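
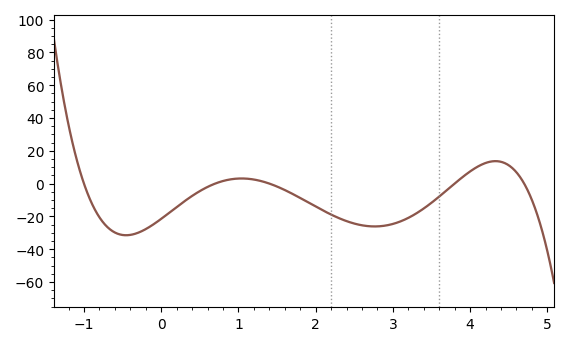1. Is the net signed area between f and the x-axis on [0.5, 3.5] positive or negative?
negative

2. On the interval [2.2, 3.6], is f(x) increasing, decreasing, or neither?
neither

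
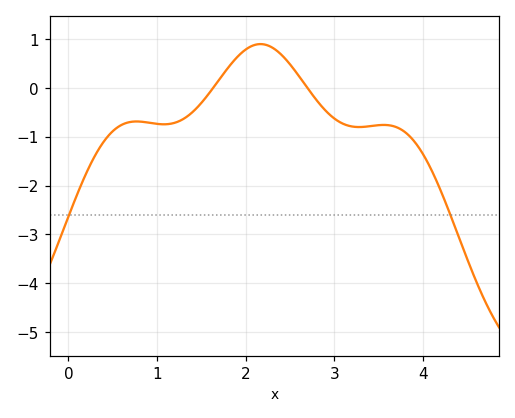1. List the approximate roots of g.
1.63, 2.7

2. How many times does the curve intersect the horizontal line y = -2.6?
2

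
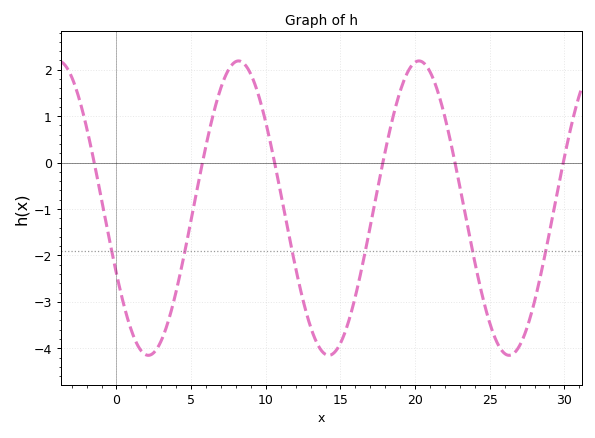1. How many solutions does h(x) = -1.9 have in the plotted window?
6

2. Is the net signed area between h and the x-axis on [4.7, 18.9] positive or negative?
negative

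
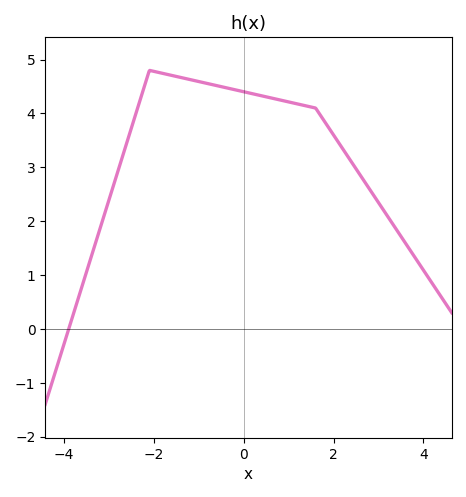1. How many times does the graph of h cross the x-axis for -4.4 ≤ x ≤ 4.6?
1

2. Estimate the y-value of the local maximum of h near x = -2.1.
4.8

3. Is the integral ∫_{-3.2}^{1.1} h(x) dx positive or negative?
positive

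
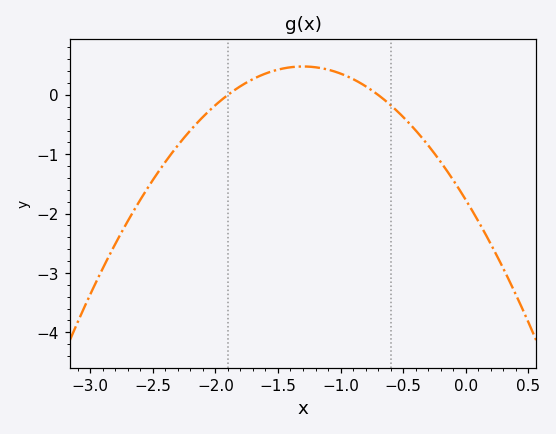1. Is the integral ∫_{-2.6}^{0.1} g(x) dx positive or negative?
negative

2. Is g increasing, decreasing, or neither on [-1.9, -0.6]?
neither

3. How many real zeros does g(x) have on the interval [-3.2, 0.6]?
2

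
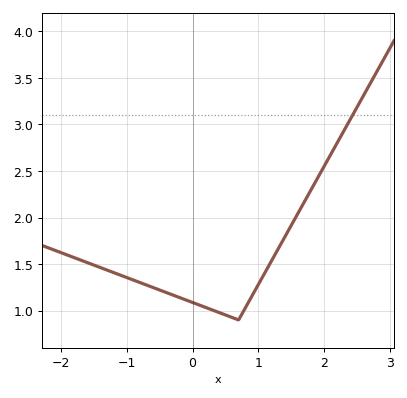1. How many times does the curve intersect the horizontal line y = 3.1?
1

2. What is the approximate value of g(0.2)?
1.03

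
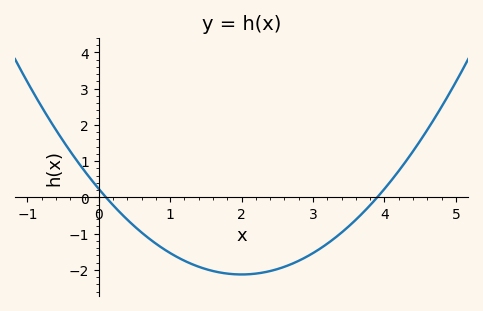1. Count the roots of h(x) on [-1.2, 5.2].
2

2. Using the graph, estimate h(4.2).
0.726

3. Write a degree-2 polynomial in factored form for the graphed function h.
y = 0.59(x - 0.1)(x - 3.9)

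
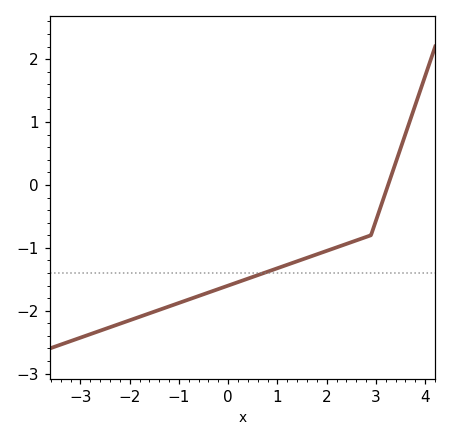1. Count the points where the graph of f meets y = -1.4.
1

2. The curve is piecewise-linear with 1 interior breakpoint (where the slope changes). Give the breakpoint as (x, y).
(2.9, -0.8)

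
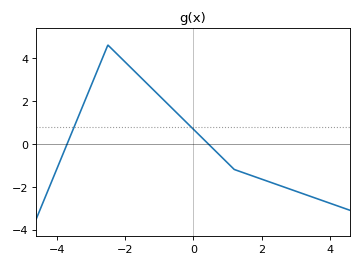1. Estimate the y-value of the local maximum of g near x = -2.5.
4.6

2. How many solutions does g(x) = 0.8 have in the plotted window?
2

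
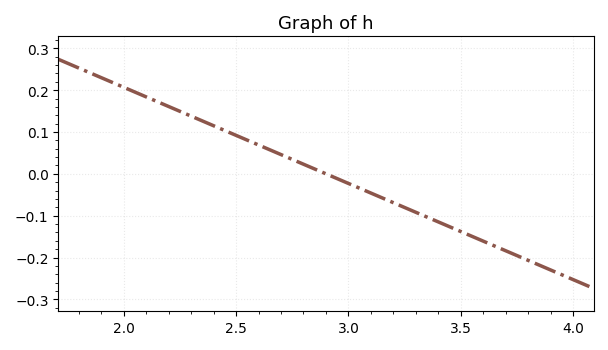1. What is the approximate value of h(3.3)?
-0.09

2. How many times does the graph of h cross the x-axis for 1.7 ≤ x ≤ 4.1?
1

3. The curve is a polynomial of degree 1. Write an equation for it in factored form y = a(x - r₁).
y = -0.23(x - 2.9)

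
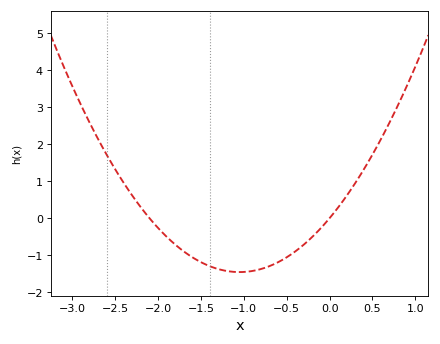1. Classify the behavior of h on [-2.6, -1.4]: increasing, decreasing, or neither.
decreasing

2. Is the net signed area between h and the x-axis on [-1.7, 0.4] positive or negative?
negative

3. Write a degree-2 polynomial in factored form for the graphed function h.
y = 1.32(x + 2.1)(x - 0)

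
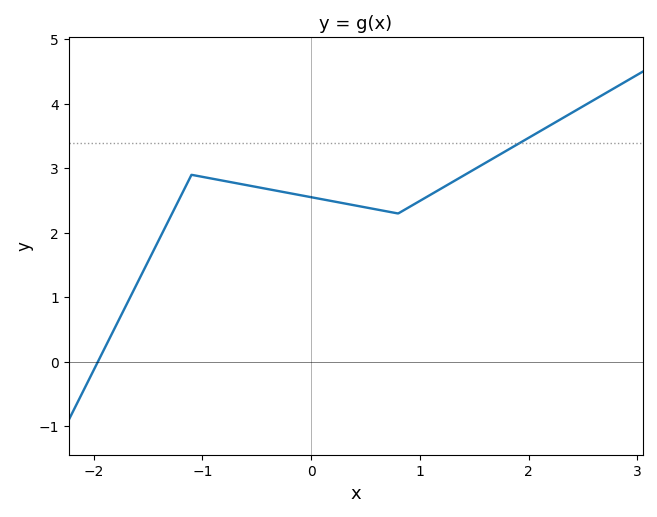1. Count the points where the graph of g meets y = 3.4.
1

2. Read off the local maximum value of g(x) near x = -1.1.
2.9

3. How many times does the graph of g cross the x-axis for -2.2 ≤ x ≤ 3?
1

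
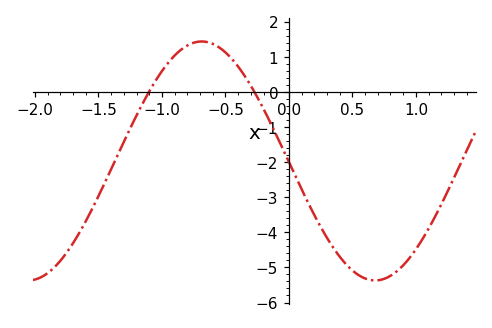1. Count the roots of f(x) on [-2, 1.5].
2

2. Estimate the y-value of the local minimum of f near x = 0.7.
-5.4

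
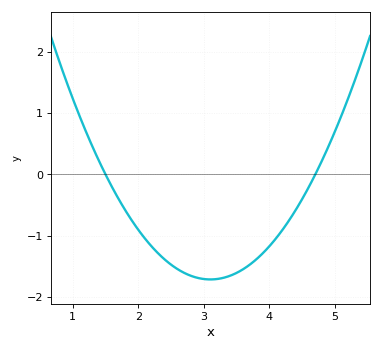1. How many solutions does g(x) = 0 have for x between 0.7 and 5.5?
2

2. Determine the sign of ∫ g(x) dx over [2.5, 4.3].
negative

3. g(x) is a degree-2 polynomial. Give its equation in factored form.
y = 0.67(x - 1.5)(x - 4.7)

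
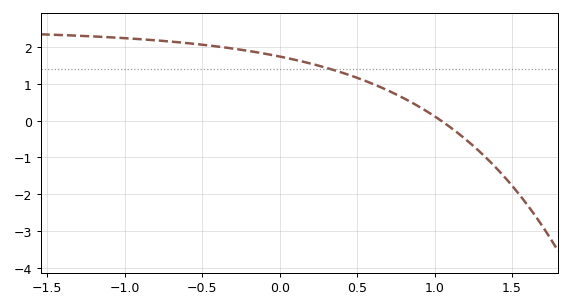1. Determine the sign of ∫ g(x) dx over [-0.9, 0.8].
positive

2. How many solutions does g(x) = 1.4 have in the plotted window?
1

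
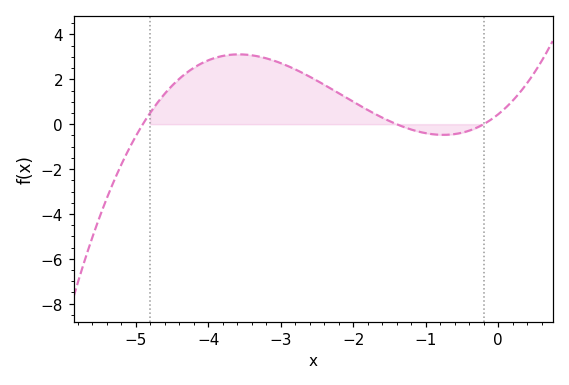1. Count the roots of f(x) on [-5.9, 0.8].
3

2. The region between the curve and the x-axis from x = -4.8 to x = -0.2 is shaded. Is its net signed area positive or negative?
positive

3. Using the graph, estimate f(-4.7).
1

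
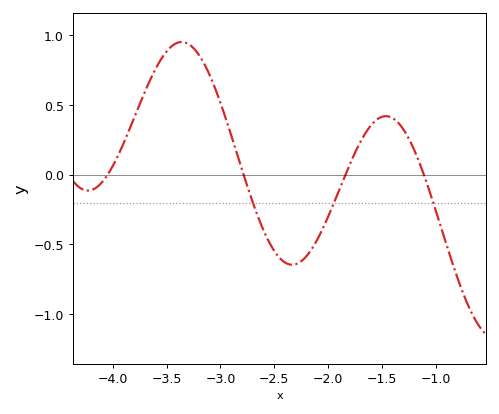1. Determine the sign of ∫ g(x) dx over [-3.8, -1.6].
positive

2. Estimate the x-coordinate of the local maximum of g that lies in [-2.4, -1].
-1.5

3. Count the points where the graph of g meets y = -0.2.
3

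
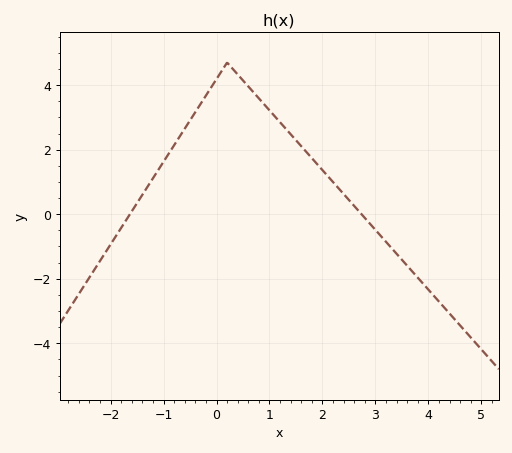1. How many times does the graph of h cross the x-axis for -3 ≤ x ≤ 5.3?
2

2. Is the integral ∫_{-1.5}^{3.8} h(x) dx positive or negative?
positive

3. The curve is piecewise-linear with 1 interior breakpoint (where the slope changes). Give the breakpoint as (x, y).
(0.2, 4.7)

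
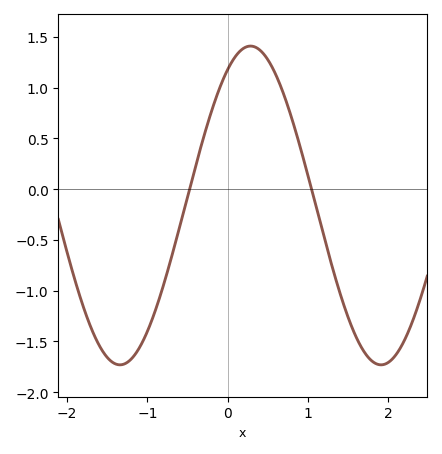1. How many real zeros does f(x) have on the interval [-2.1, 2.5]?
2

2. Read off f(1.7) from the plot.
-1.6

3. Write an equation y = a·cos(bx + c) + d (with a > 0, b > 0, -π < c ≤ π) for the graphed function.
y = 1.57cos(1.93x - 0.552) - 0.16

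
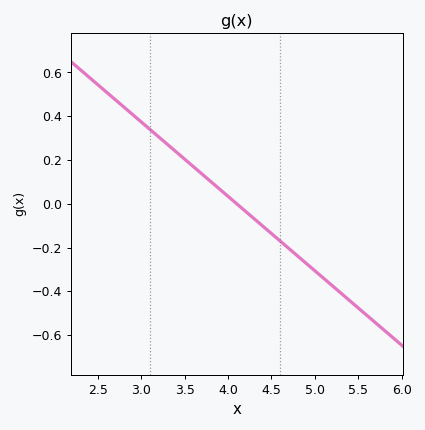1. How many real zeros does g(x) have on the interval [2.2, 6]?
1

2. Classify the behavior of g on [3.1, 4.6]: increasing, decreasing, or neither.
decreasing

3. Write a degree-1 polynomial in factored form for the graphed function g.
y = -0.34(x - 4.1)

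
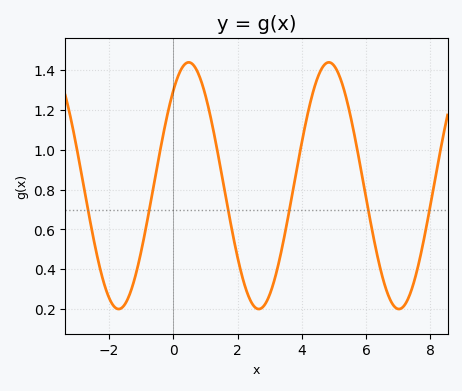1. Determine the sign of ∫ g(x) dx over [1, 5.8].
positive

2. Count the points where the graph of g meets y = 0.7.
6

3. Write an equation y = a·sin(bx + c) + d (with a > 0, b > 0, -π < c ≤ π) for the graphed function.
y = 0.62sin(1.4x + 0.88) + 0.82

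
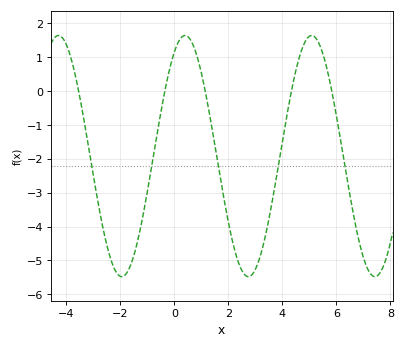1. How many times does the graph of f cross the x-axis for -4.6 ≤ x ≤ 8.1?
5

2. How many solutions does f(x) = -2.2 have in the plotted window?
5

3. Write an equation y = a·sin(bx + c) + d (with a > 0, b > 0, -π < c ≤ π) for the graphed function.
y = 3.56sin(1.34x + 1.04) - 1.92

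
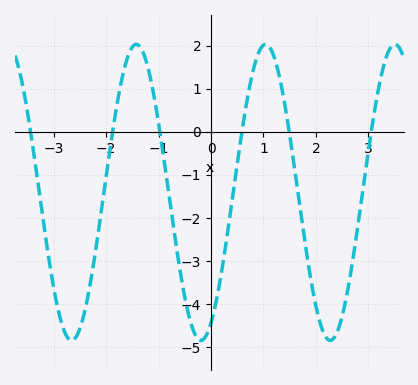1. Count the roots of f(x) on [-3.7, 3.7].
6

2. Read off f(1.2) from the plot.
1.75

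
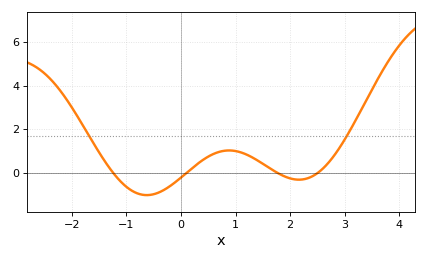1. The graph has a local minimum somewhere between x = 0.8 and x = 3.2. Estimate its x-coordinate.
2.16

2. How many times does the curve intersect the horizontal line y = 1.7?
2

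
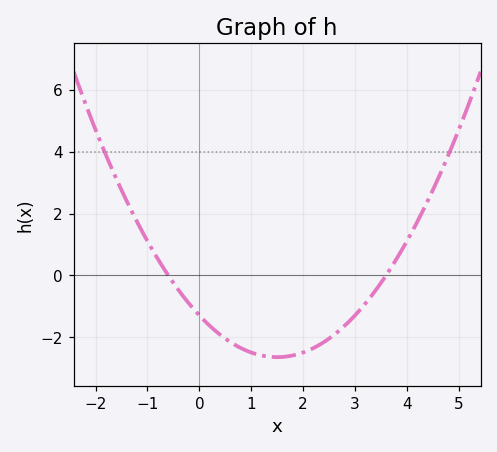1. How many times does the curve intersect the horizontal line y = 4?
2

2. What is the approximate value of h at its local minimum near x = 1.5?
-2.65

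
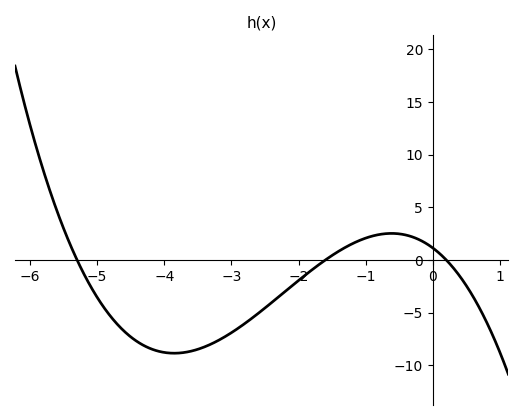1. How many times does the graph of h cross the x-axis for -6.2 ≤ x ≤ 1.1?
3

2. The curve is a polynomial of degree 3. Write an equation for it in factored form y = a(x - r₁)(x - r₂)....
y = -0.67(x + 5.3)(x + 1.6)(x - 0.2)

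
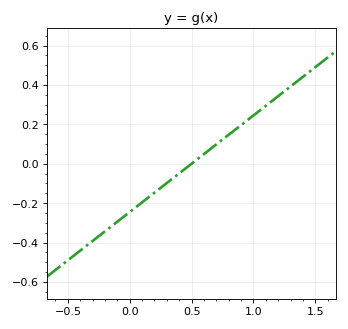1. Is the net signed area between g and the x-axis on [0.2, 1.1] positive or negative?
positive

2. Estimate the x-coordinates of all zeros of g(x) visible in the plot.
0.5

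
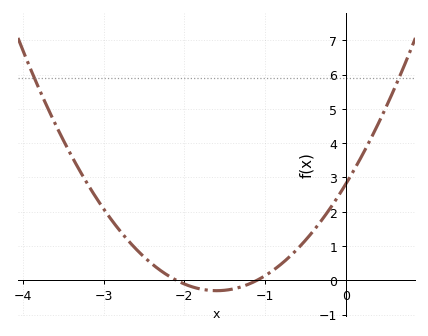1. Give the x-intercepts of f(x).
-2.1, -1.1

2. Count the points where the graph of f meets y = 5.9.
2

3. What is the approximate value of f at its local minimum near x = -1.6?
-0.3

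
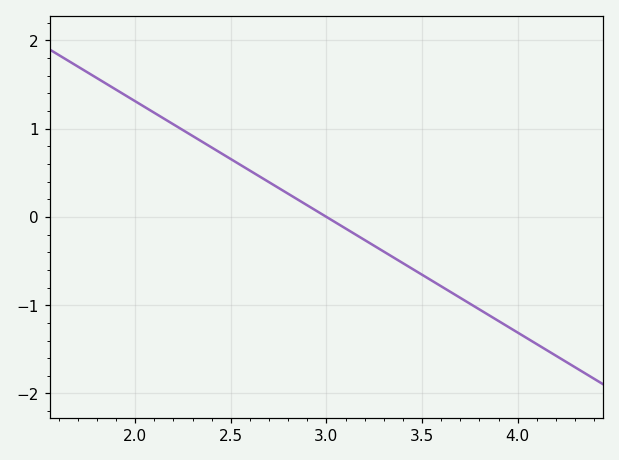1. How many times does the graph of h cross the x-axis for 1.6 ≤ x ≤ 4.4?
1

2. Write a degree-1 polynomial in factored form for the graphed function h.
y = -1.31(x - 3)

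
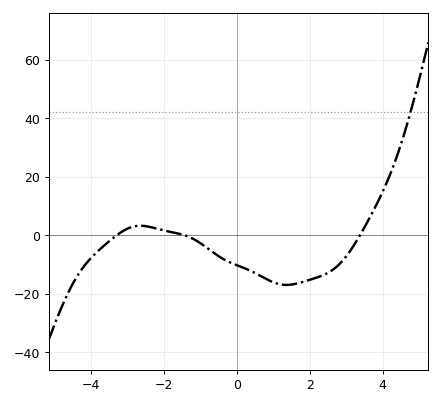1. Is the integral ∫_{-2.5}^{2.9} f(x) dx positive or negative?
negative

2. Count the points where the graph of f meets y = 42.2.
1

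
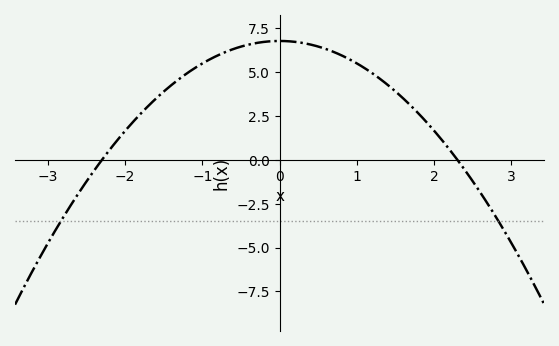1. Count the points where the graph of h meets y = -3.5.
2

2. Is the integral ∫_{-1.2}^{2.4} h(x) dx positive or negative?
positive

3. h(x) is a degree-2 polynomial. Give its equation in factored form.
y = -1.28(x + 2.3)(x - 2.3)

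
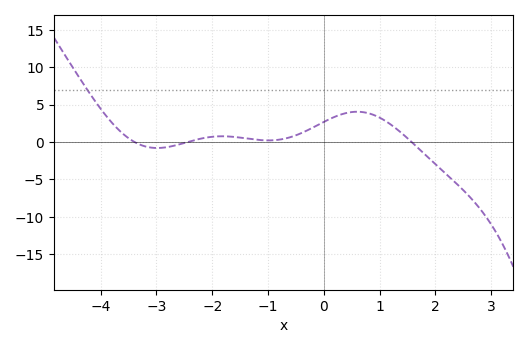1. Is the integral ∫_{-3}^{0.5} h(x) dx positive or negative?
positive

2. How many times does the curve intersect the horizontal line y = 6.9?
1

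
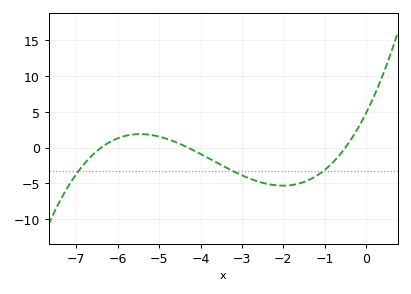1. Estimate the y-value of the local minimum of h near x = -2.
-5.5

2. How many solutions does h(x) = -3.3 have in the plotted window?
3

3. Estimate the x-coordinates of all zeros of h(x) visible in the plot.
-6.4, -4.4, -0.6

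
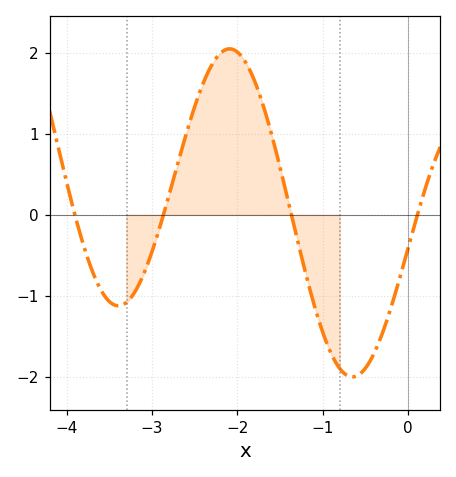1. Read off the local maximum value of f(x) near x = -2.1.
2.05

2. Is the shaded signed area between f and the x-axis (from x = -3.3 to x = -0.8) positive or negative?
positive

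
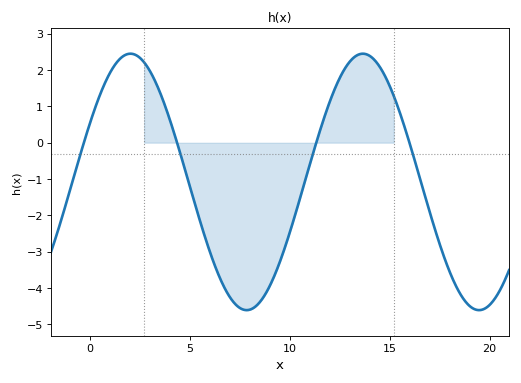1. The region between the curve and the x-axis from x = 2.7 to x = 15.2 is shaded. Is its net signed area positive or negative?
negative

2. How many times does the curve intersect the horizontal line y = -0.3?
4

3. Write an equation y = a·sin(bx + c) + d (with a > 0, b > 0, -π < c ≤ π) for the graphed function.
y = 3.53sin(0.54x + 0.48) - 1.08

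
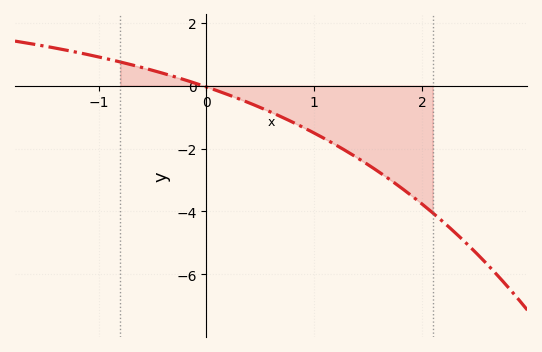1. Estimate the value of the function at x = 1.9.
-3.4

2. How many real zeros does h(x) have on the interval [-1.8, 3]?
1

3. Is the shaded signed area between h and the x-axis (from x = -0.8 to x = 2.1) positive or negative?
negative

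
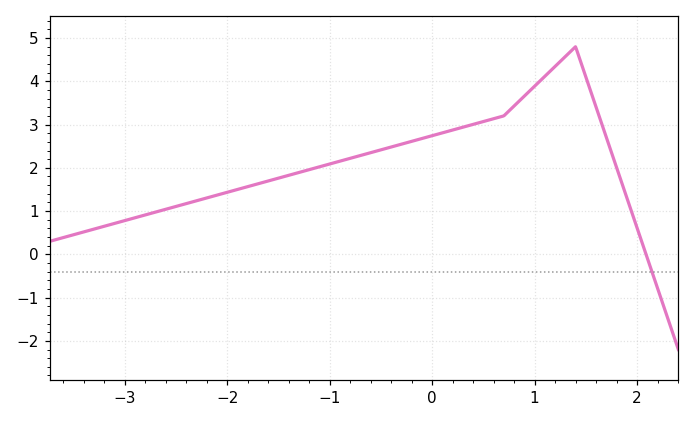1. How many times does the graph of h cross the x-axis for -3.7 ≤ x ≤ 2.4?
1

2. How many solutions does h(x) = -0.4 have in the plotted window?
1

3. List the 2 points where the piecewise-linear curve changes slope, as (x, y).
(0.7, 3.2); (1.4, 4.8)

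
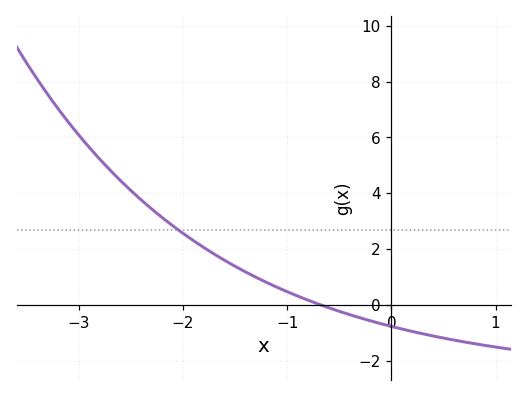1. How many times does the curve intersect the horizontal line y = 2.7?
1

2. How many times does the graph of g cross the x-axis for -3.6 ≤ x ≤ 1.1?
1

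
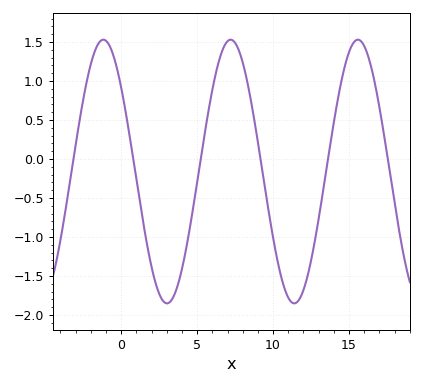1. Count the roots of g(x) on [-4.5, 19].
6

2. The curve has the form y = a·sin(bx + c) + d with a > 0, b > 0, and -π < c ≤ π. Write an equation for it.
y = 1.69sin(0.75x + 2.5) - 0.16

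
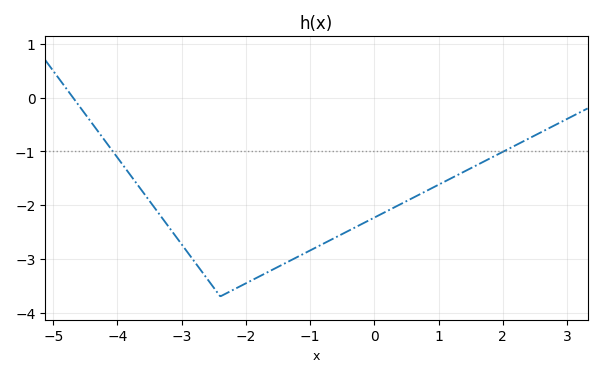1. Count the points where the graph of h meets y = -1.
2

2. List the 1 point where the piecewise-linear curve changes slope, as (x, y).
(-2.4, -3.7)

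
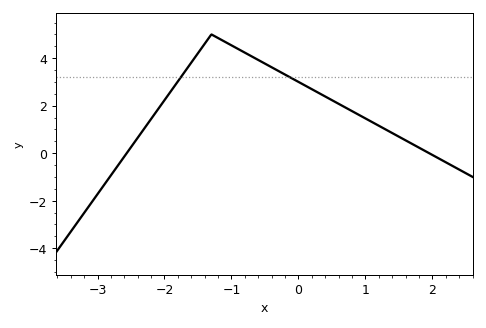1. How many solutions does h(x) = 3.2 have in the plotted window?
2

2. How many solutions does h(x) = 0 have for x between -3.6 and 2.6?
2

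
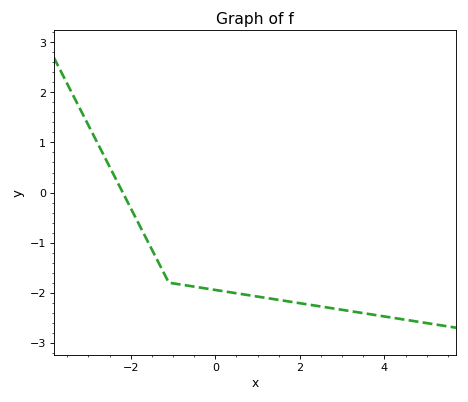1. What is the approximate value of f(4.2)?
-2.5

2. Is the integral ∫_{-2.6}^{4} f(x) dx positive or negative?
negative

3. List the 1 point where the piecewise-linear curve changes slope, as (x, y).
(-1.1, -1.8)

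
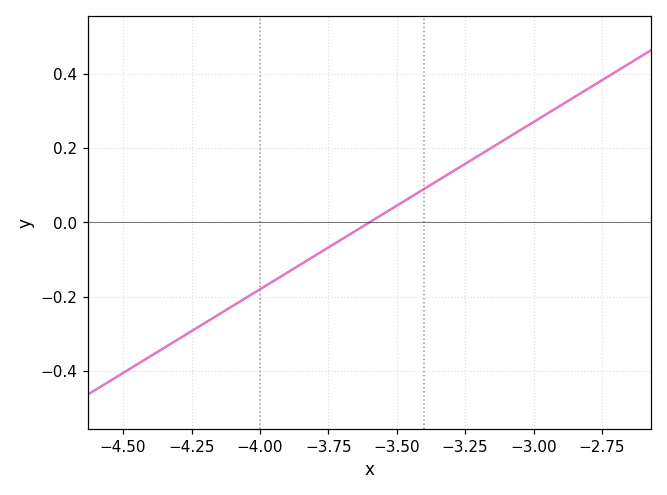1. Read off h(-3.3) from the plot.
0.135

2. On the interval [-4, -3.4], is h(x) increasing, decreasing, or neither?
increasing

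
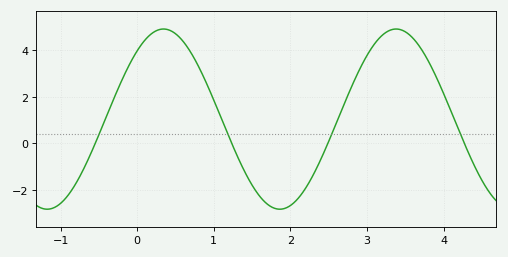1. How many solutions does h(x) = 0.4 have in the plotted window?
4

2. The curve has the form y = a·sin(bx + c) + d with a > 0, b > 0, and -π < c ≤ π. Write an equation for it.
y = 3.87sin(2.07x + 0.86) + 1.04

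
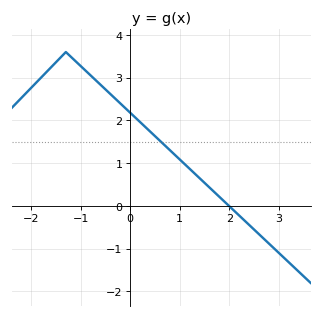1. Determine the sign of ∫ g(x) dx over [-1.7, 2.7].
positive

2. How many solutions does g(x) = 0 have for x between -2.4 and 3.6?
1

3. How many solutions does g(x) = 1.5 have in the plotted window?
1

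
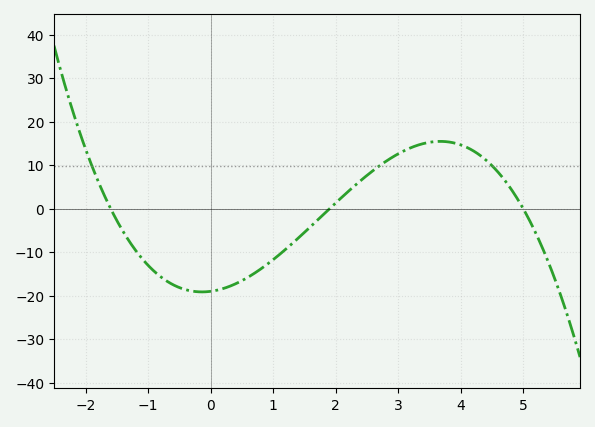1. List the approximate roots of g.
-1.6, 2, 5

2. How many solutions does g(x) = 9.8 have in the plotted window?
3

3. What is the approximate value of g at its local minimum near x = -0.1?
-19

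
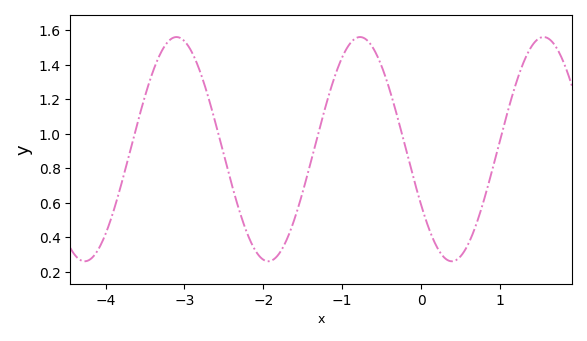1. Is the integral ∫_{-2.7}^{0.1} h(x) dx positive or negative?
positive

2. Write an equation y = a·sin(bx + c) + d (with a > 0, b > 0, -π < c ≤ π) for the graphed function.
y = 0.65sin(2.7x - 2.62) + 0.91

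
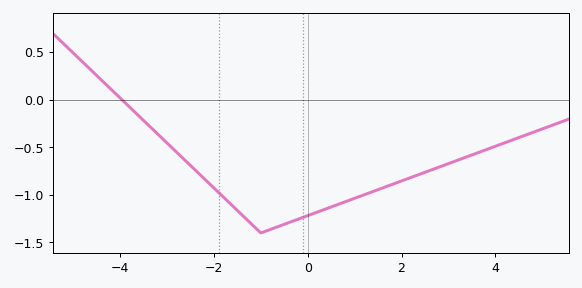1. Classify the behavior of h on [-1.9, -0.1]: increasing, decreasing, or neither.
neither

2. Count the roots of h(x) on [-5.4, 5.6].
1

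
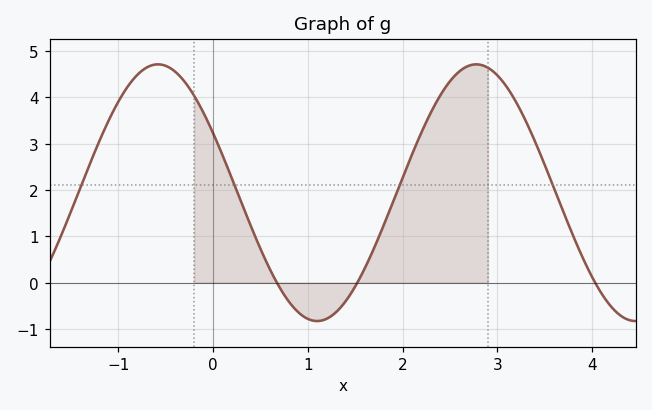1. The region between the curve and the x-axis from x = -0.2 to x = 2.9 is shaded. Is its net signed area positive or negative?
positive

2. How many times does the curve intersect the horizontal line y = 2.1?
4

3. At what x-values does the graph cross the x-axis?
0.7, 1.5, 4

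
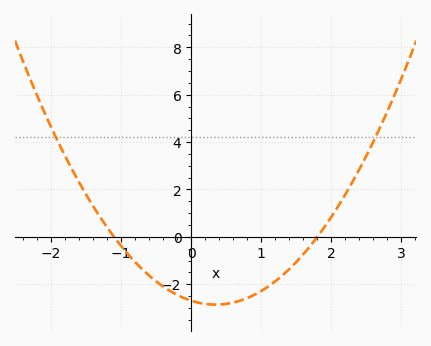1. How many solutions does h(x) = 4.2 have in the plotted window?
2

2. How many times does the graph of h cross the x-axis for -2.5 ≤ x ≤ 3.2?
2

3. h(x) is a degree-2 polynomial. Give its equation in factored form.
y = 1.36(x + 1.1)(x - 1.8)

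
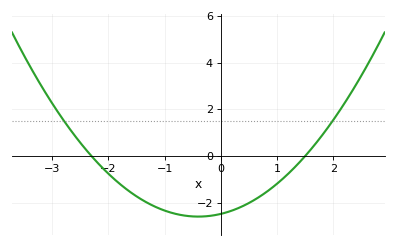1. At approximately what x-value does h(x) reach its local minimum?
-0.4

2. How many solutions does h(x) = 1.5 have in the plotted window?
2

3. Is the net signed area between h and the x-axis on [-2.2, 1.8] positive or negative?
negative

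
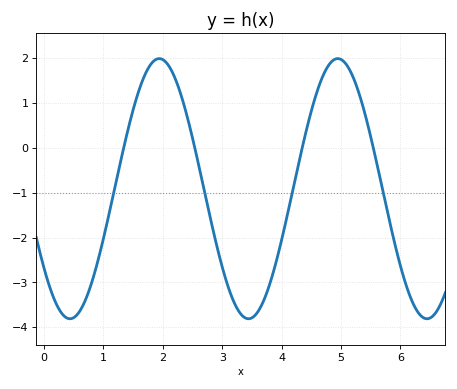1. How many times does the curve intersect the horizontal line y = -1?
4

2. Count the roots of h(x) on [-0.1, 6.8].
4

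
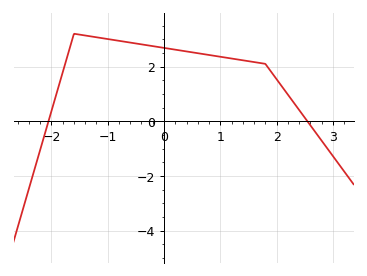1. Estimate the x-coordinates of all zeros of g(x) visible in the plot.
-2.1, 2.5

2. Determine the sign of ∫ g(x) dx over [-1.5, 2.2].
positive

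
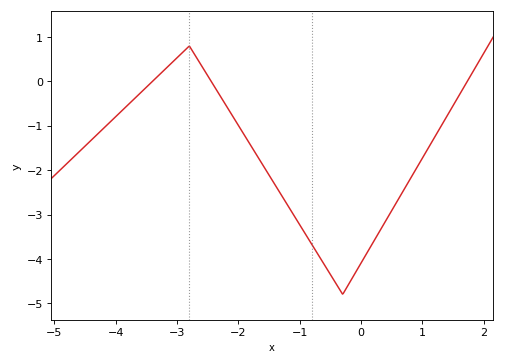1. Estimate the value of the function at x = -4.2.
-1.1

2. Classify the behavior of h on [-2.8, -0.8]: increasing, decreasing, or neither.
decreasing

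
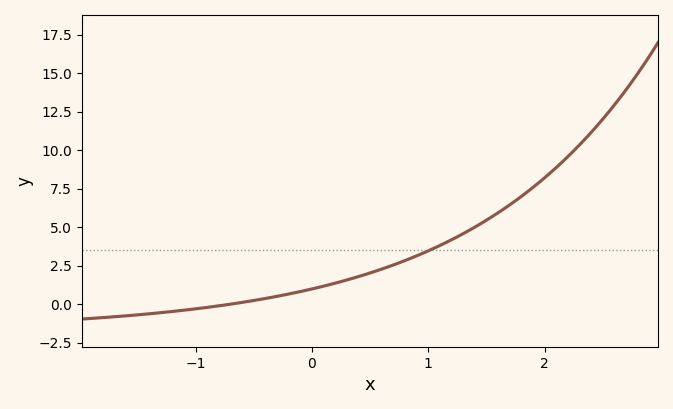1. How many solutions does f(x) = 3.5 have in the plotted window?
1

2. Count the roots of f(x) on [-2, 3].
1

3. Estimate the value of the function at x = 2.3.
10.3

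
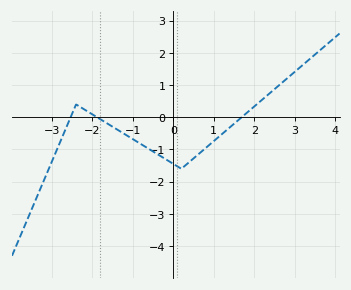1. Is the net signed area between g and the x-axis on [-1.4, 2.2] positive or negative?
negative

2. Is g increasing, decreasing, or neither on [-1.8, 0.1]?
decreasing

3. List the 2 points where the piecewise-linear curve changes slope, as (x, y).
(-2.4, 0.4); (0.2, -1.6)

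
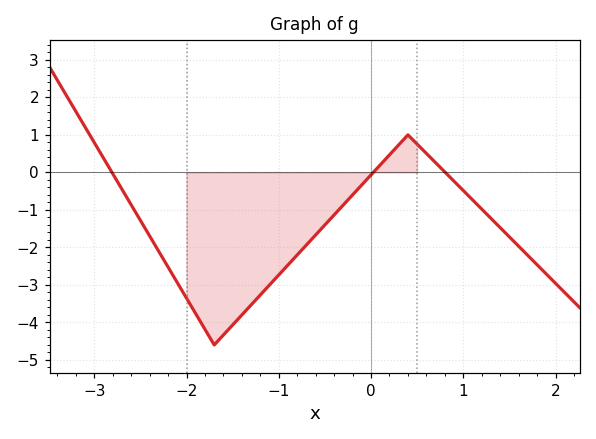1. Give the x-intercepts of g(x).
-2.8, 0, 0.8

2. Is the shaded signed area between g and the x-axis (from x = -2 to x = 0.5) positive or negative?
negative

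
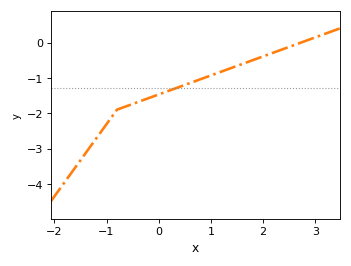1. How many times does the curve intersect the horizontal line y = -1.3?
1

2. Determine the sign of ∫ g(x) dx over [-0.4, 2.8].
negative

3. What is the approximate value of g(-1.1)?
-2.5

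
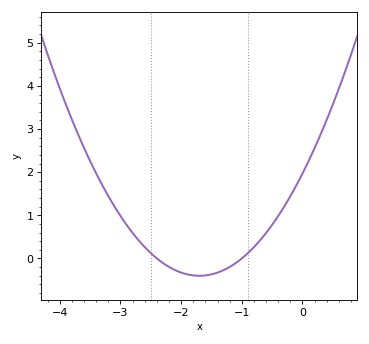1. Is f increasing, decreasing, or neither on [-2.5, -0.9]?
neither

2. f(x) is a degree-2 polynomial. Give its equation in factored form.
y = 0.82(x + 2.4)(x + 1)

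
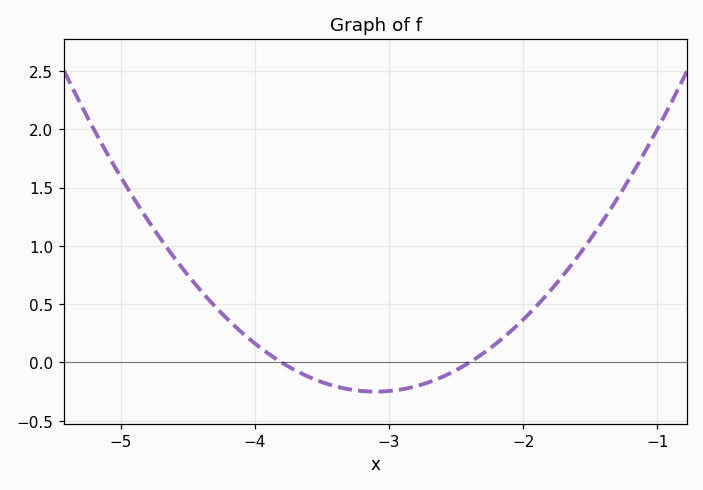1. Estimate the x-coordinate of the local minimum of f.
-3.1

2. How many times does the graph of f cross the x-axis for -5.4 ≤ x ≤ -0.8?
2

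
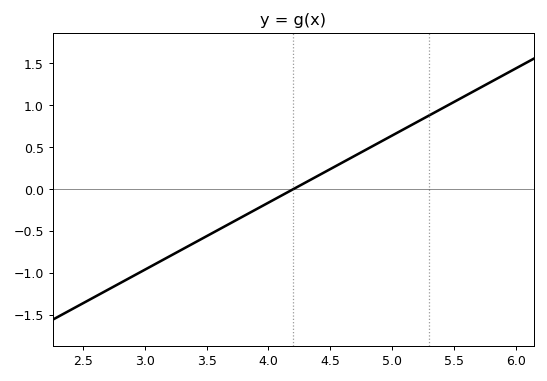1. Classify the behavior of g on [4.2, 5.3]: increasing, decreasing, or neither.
increasing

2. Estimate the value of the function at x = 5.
0.65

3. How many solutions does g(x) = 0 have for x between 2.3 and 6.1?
1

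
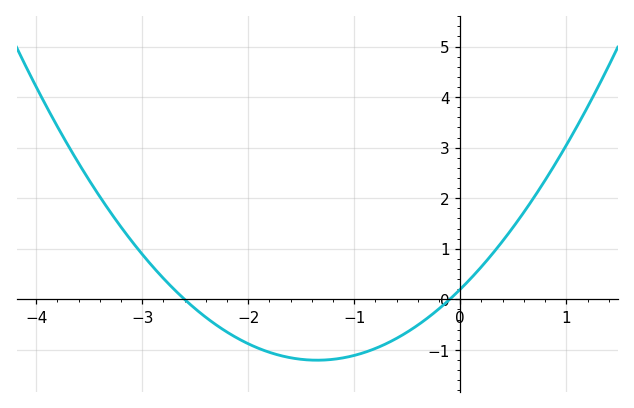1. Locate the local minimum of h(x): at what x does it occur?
-1.35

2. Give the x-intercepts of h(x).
-2.6, -0.1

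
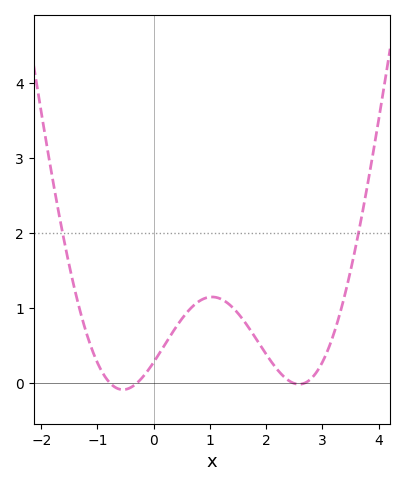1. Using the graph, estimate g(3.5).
1.5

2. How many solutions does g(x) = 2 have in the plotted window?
2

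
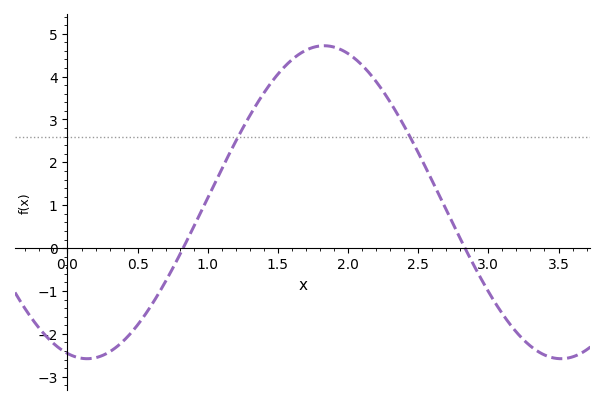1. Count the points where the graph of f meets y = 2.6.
2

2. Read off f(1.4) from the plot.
3.6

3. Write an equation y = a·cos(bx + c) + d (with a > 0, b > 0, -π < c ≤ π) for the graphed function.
y = 3.65cos(1.9x + 2.9) + 1.07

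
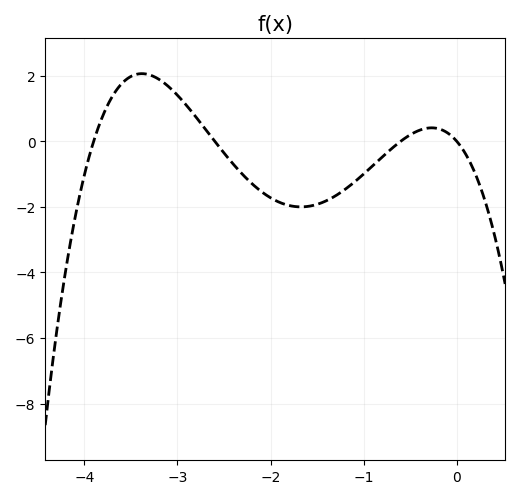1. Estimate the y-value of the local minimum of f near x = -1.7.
-2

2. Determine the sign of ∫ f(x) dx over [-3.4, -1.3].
negative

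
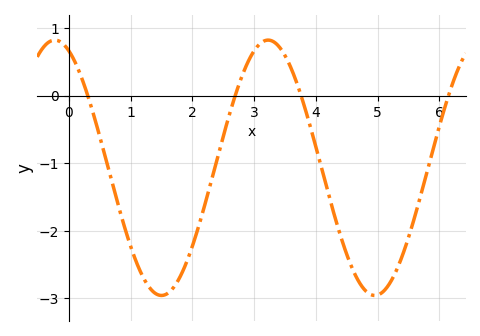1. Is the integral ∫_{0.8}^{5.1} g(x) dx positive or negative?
negative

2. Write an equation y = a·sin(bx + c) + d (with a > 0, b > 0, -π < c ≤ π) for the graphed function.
y = 1.89sin(1.82x + 1.98) - 1.07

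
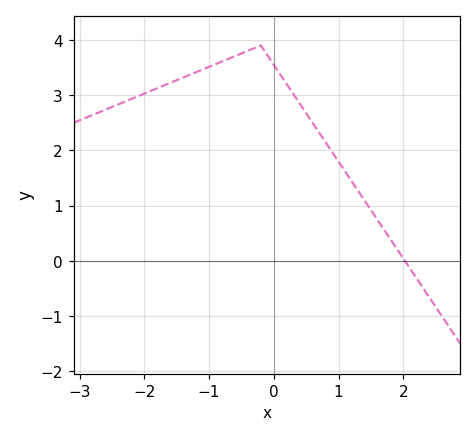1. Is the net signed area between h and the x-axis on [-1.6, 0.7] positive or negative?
positive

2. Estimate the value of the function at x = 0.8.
2.1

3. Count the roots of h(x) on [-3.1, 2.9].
1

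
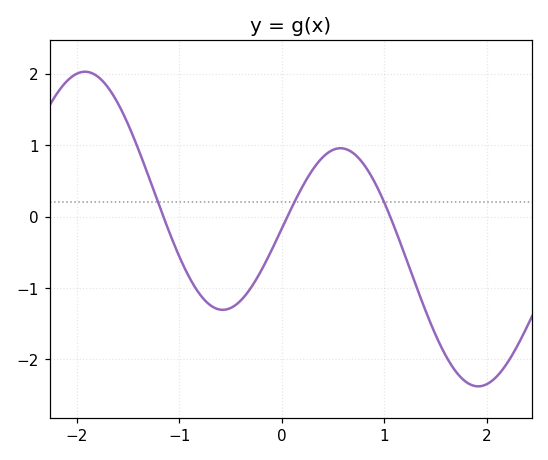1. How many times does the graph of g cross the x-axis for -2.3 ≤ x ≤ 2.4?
3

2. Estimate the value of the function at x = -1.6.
1.6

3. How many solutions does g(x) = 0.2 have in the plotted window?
3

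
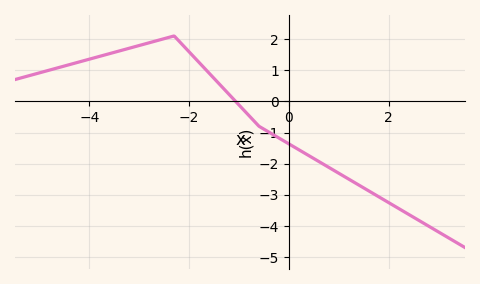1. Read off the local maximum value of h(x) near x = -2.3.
2.1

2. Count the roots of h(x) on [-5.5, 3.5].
1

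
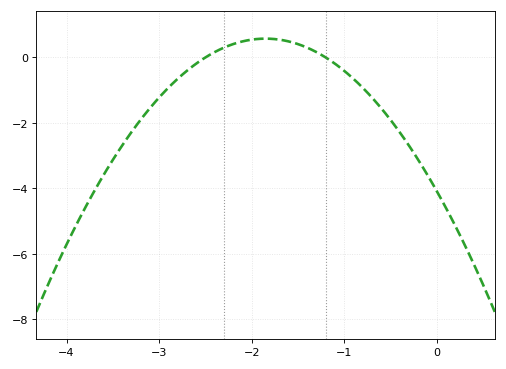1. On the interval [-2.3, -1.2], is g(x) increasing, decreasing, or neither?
neither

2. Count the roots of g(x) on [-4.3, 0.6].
2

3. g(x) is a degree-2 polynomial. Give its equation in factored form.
y = -1.36(x + 2.5)(x + 1.2)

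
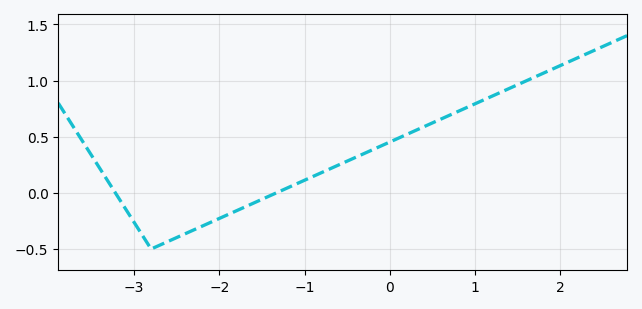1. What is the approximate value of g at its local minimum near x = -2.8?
-0.5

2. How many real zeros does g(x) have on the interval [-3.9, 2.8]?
2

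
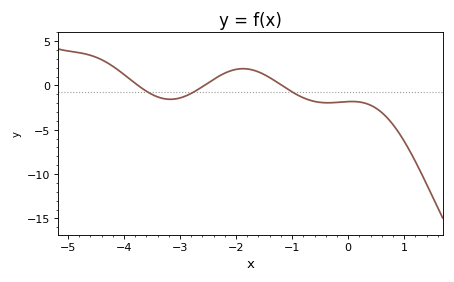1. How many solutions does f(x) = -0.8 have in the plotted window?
3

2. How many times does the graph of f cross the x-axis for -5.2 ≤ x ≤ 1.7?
3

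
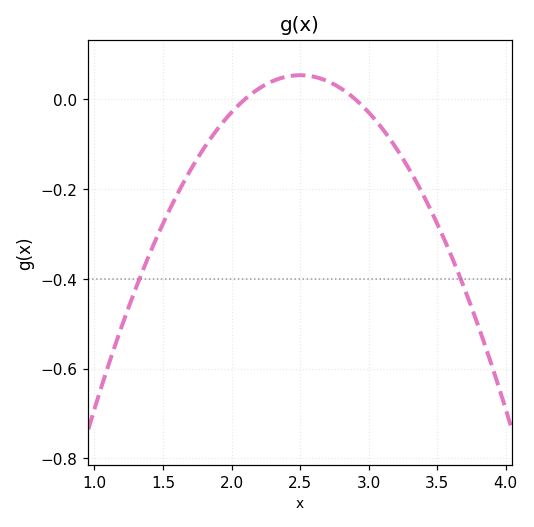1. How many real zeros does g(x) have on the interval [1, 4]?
2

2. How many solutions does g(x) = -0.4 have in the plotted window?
2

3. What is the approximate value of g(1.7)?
-0.16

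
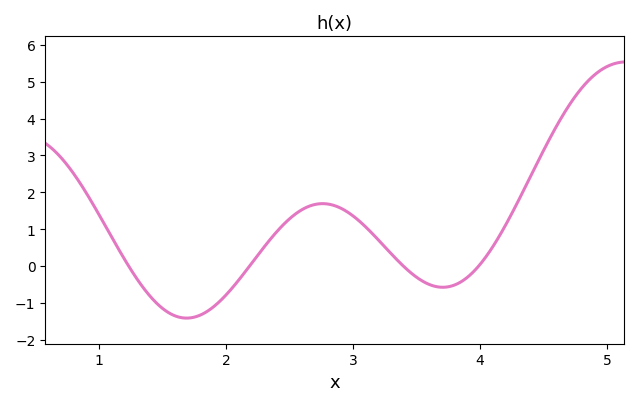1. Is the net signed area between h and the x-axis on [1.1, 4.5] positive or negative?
positive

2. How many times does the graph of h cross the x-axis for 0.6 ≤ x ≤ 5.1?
4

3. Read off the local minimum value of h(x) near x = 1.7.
-1.42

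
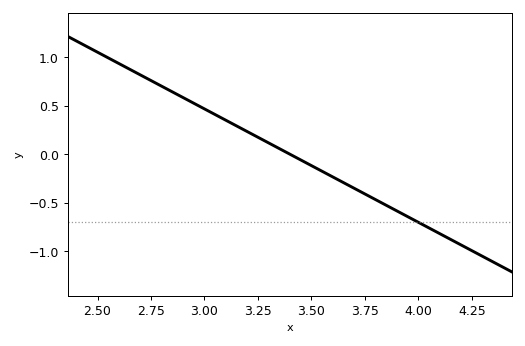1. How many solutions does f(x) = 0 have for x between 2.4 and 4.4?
1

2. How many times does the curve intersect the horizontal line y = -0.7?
1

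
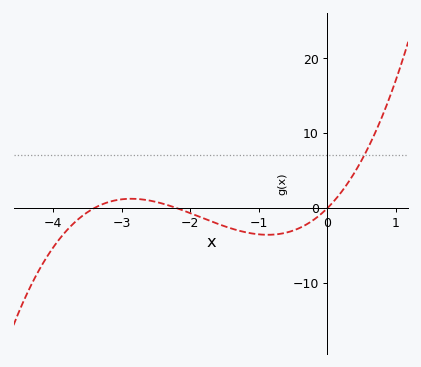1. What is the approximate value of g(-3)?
1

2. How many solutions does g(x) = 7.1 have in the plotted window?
1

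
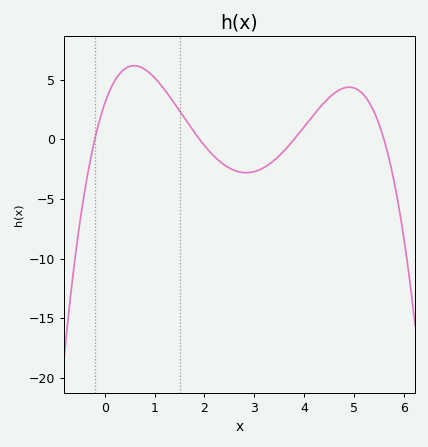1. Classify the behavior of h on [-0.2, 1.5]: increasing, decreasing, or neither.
neither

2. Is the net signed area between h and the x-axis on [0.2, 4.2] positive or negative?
positive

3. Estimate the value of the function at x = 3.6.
-1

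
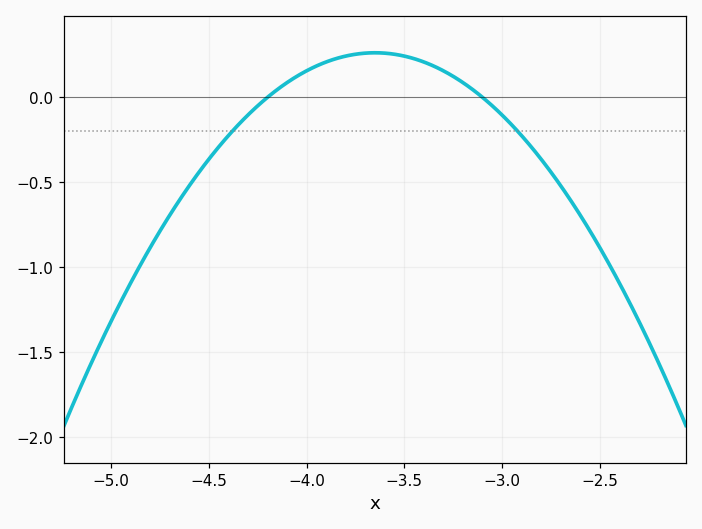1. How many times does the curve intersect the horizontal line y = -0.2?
2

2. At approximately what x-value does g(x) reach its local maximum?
-3.65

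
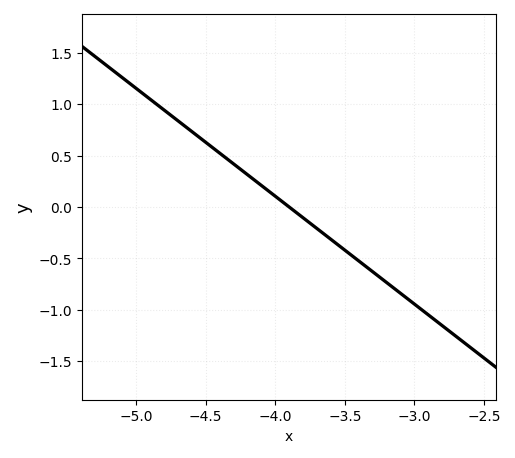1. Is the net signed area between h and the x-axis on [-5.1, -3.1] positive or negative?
positive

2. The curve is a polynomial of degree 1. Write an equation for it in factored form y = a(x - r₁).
y = -1.05(x + 3.9)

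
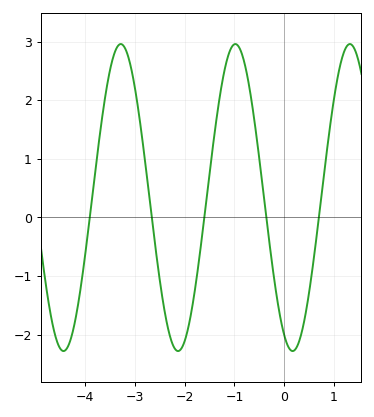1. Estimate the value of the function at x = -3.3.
3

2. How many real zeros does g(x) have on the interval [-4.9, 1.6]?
5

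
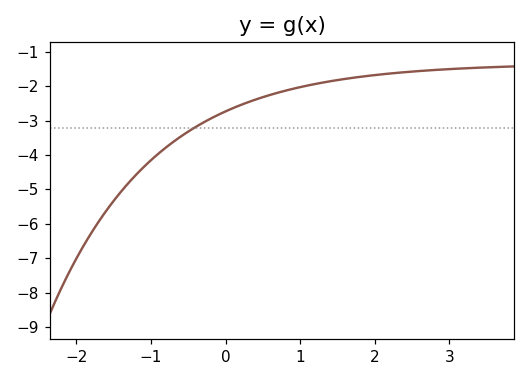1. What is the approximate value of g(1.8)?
-1.7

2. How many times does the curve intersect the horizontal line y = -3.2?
1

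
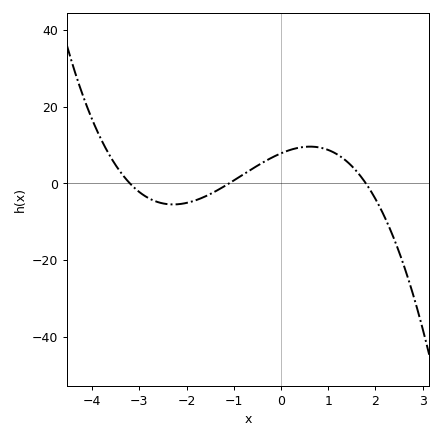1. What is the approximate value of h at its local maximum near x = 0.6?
9.61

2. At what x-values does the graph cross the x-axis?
-3.2, -1.1, 1.8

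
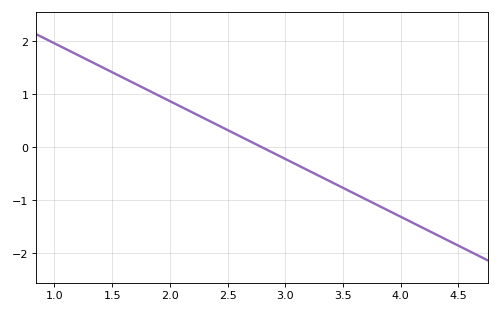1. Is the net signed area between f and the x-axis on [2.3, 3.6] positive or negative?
negative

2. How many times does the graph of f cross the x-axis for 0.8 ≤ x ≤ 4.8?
1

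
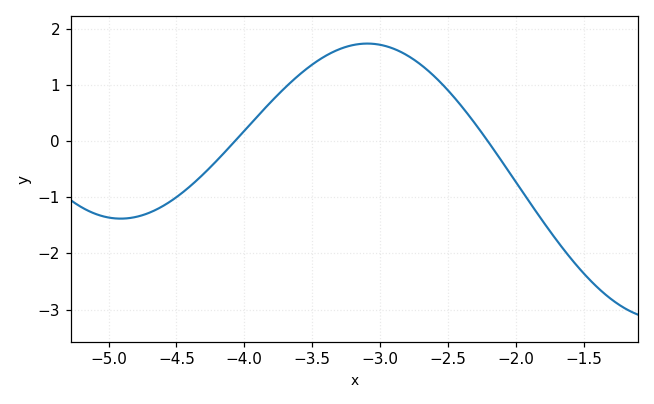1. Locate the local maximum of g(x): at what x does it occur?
-3.09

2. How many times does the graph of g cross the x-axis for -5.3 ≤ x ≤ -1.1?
2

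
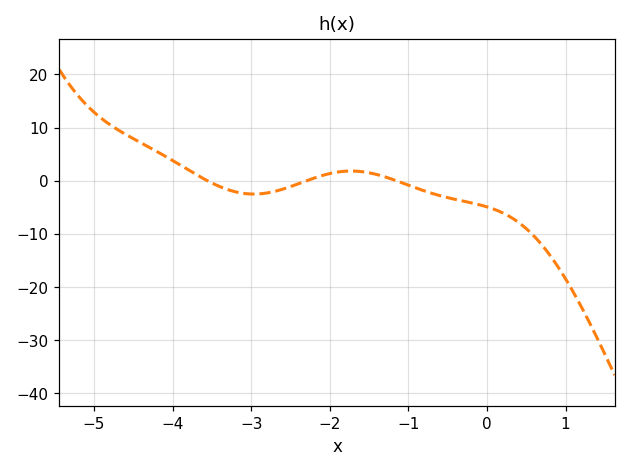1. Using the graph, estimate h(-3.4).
-1.1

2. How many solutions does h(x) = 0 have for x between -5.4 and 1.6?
3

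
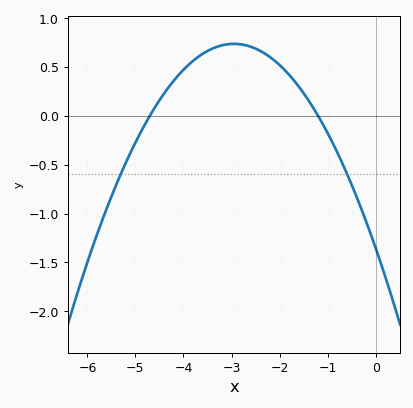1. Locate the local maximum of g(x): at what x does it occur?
-2.9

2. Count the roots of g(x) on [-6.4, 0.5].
2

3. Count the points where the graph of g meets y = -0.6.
2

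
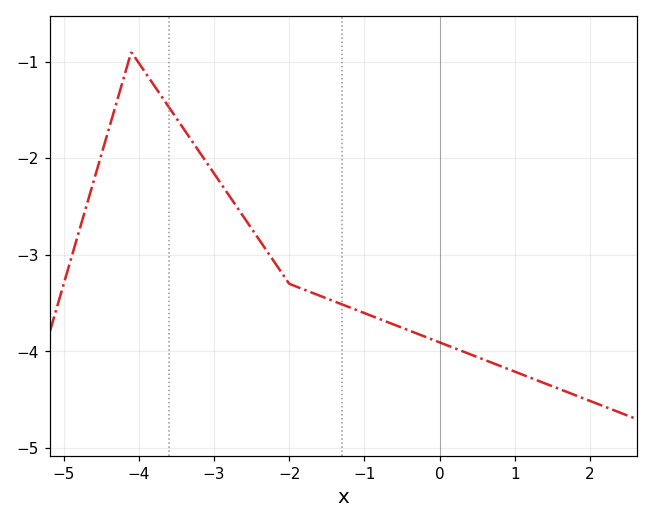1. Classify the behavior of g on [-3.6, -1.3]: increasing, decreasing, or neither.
decreasing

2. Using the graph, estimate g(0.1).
-3.94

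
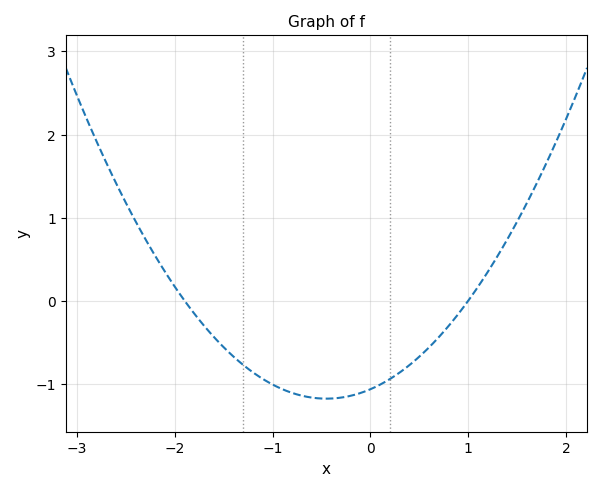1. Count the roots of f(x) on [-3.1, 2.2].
2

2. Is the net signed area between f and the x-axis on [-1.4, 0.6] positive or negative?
negative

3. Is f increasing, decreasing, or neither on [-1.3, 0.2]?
neither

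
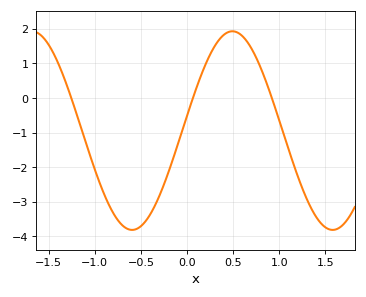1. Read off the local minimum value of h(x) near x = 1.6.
-3.8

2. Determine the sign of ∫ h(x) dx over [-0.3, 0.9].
positive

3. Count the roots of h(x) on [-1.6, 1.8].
3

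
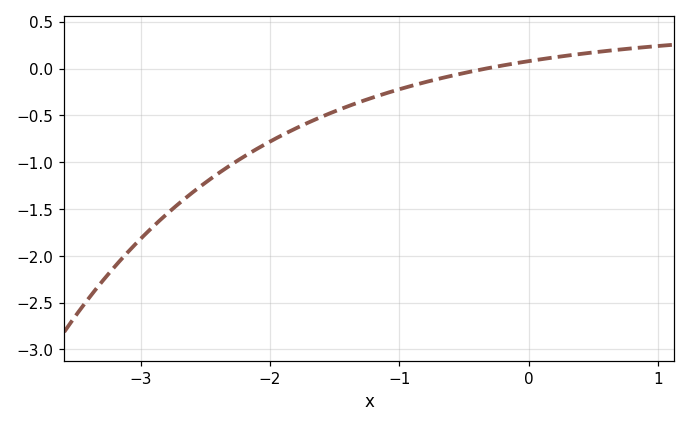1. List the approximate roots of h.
-0.3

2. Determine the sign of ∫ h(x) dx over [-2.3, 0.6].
negative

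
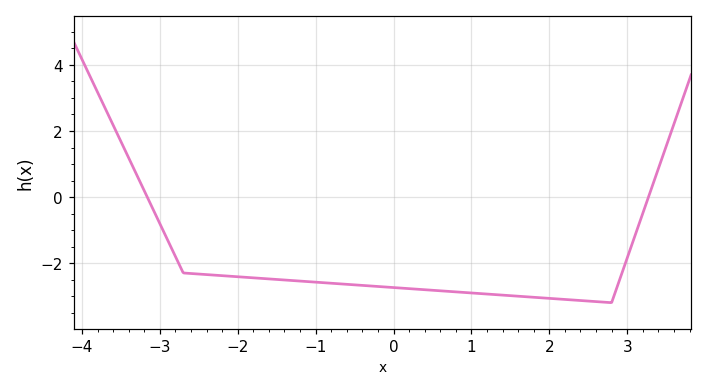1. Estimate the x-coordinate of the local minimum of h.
2.8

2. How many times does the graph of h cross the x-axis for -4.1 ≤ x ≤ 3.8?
2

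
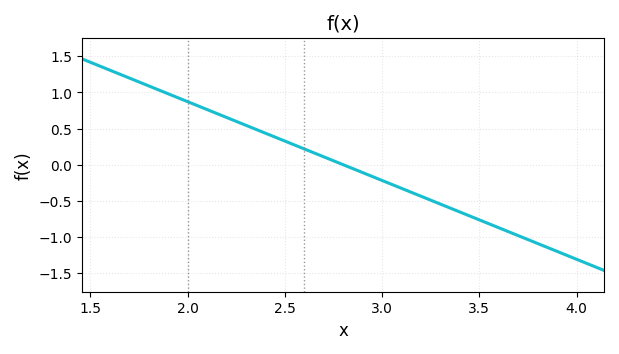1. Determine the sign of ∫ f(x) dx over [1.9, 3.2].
positive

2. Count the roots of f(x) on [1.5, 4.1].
1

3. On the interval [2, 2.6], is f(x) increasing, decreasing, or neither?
decreasing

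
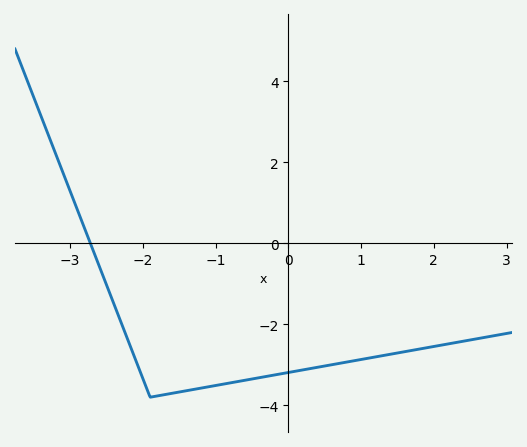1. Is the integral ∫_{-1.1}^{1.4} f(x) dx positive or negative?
negative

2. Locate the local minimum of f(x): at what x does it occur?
-1.9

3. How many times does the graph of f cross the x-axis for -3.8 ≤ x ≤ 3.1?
1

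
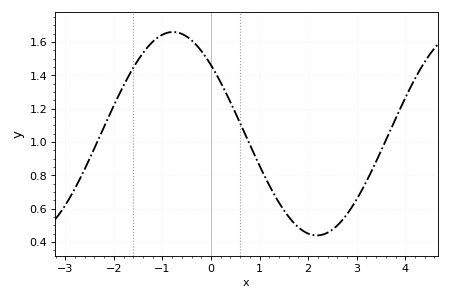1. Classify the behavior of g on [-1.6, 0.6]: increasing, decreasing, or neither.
neither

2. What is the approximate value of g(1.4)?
0.637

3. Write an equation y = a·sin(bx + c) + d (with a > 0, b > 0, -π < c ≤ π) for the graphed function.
y = 0.61sin(1.06x + 2.4) + 1.05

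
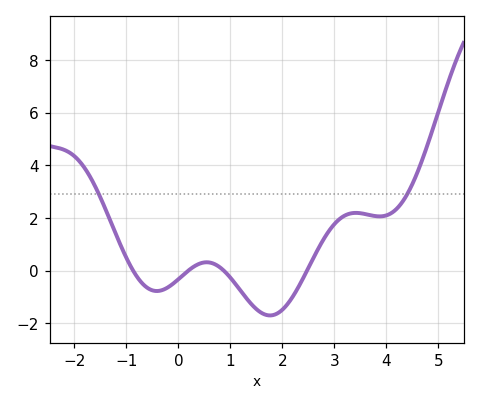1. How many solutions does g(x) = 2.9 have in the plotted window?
2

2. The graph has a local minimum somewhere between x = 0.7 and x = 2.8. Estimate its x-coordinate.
1.8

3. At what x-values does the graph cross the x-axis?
-0.8, 0.2, 0.8, 2.4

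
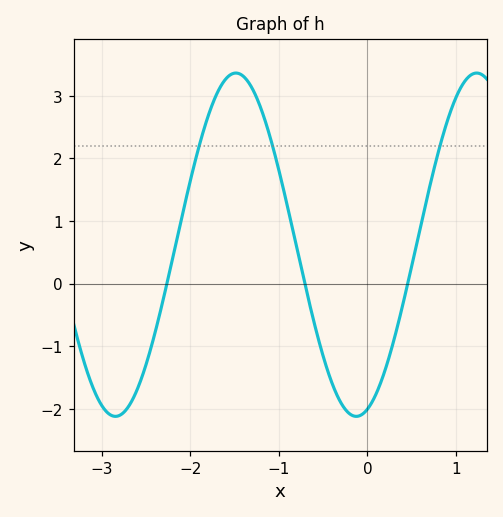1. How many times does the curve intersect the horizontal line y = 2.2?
3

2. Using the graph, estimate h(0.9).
2.58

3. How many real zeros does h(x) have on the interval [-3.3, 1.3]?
3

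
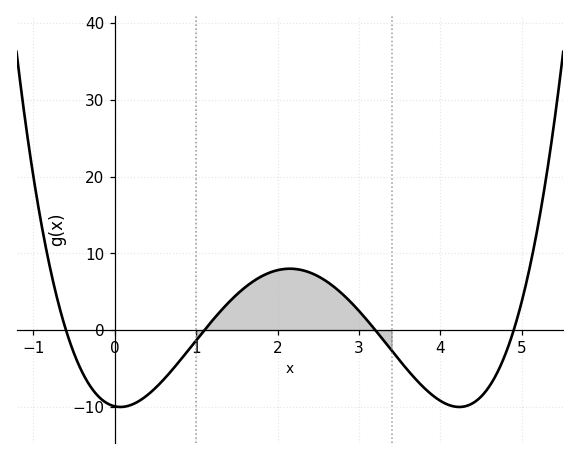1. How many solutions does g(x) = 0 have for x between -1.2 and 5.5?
4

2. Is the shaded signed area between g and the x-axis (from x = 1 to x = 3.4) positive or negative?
positive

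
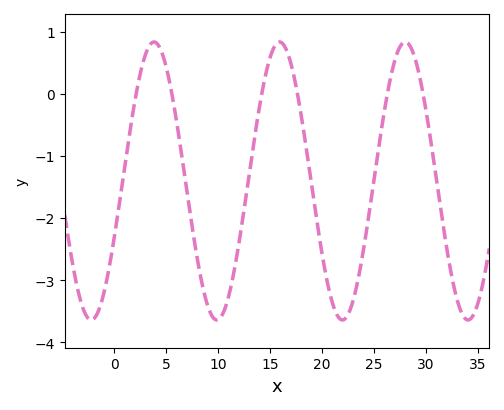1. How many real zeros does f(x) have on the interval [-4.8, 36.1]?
6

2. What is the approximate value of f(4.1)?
0.818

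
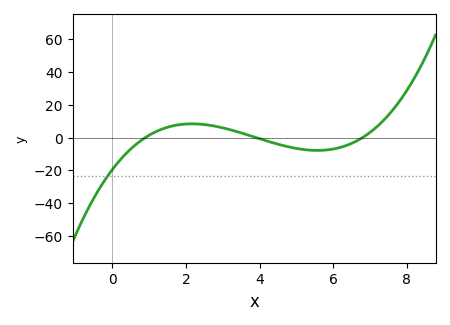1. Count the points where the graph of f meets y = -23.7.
1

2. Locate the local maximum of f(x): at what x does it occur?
2.16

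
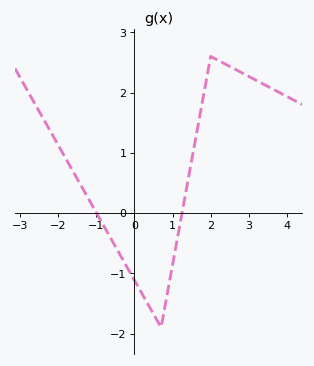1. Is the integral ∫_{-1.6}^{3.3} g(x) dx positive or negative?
positive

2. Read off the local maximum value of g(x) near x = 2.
2.6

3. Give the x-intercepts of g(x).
-0.996, 1.25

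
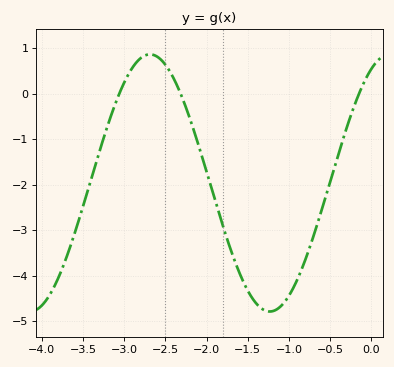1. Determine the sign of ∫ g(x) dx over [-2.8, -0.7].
negative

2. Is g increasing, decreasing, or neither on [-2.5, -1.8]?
decreasing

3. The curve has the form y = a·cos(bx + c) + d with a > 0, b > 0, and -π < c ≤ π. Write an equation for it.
y = 2.83cos(2.2x - 0.48) - 1.96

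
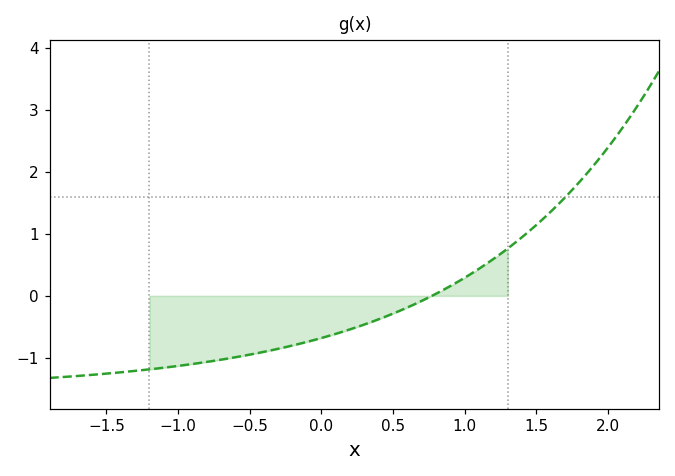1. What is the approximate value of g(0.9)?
0.16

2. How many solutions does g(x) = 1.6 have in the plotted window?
1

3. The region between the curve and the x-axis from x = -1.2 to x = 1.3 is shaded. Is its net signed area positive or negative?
negative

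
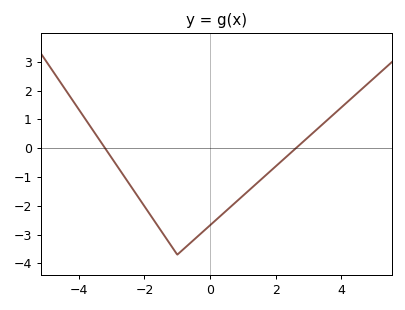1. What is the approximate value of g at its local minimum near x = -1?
-3.7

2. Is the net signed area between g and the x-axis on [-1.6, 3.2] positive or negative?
negative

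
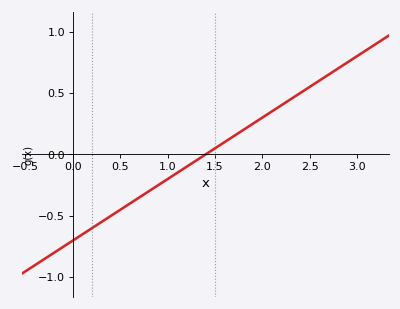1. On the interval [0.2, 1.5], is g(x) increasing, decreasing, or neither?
increasing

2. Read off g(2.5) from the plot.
0.55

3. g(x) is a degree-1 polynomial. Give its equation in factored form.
y = 0.5(x - 1.4)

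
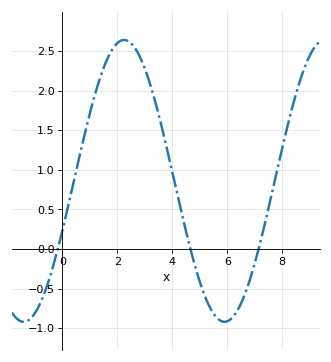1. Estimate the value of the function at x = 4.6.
0.1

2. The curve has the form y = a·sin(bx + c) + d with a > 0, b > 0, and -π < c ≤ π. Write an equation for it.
y = 1.78sin(0.86x - 0.36) + 0.86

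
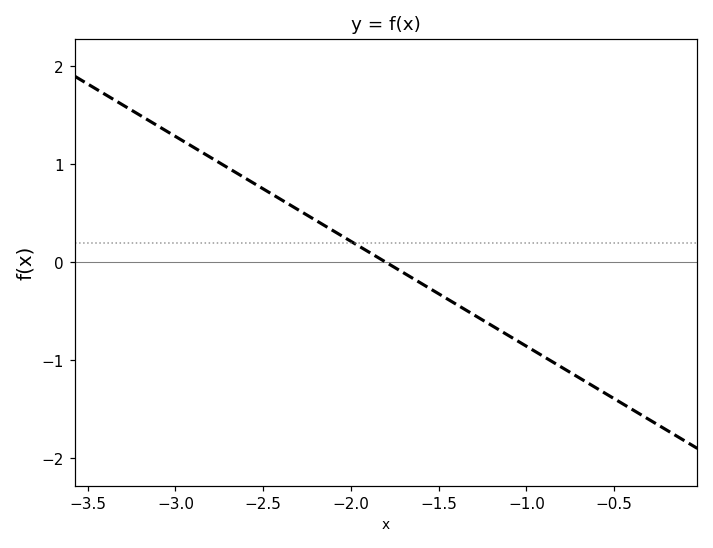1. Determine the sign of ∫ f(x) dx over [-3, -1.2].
positive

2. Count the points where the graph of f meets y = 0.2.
1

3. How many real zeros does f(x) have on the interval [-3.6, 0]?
1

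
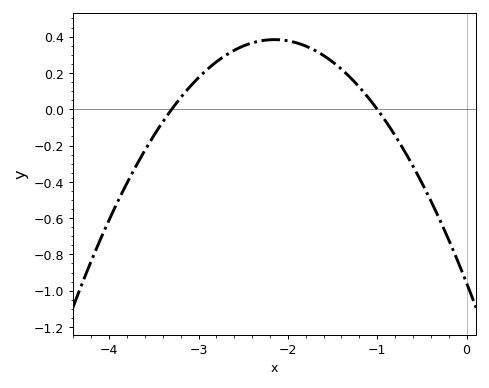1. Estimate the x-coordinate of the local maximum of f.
-2.1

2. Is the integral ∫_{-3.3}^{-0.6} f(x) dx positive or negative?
positive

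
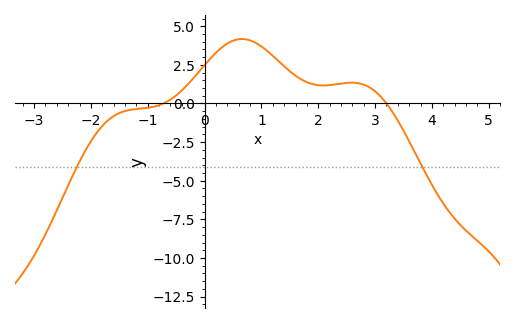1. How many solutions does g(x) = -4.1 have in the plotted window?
2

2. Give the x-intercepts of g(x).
-0.726, 3.2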